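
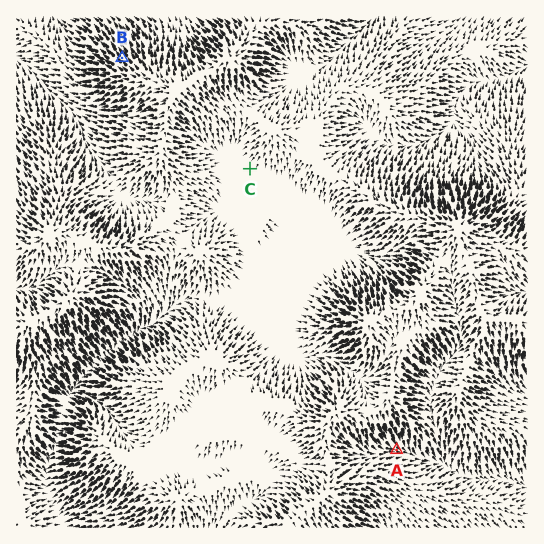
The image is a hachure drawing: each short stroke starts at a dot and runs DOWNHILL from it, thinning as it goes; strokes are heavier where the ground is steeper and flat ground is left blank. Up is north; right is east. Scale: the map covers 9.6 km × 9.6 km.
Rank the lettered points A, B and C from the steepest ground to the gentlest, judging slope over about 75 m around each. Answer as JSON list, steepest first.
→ ["B", "A", "C"]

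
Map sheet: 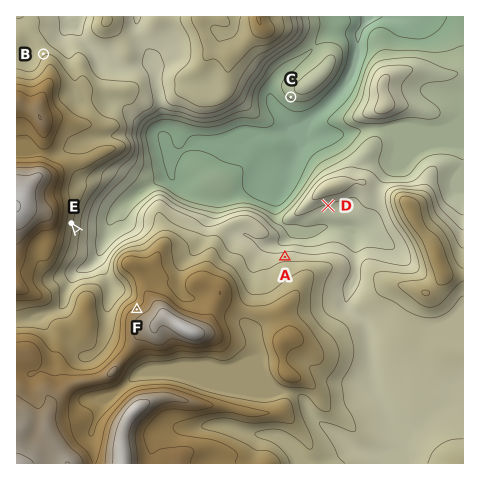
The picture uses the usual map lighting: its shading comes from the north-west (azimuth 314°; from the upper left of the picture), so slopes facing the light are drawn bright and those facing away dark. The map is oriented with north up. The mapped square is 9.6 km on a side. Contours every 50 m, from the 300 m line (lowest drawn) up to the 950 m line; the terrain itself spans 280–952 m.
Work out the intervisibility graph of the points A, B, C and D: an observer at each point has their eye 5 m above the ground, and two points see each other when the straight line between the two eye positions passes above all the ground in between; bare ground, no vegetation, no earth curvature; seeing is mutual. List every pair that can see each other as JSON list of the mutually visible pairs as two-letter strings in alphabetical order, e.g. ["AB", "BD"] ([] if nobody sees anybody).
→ ["AC", "AD"]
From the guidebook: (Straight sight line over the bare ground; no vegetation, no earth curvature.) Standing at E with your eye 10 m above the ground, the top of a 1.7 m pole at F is in view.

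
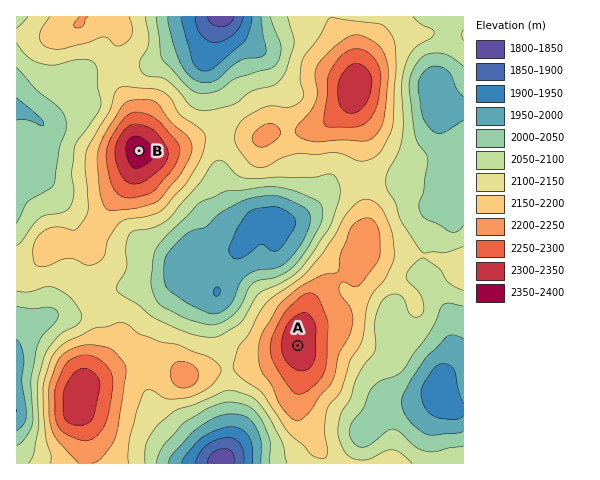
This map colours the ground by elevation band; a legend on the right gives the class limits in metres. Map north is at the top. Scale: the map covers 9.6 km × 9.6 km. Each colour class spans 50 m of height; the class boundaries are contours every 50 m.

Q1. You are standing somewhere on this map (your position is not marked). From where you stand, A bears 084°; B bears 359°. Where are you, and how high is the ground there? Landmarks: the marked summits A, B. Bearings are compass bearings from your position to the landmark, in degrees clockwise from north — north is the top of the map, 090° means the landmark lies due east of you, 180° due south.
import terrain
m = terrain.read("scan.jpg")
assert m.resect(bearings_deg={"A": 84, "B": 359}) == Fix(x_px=143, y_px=362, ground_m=2170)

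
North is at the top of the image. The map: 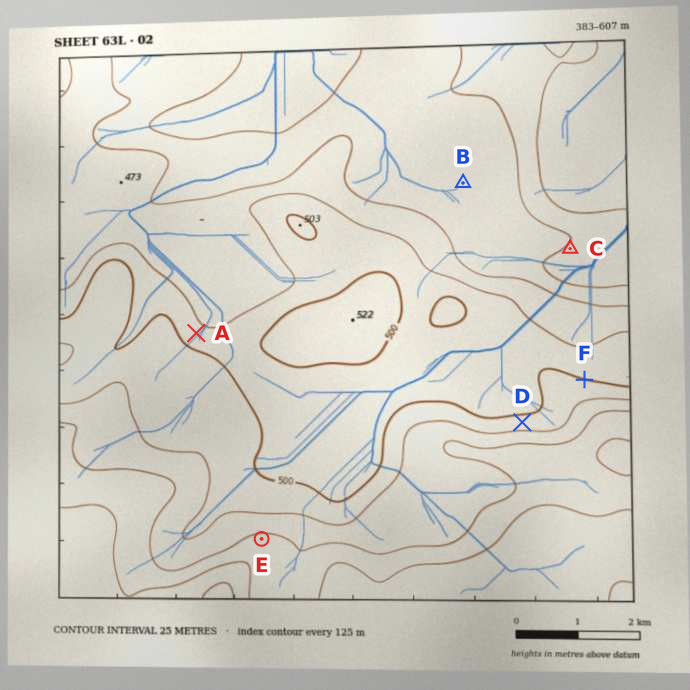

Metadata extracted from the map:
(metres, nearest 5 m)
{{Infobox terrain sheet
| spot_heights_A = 485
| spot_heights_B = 440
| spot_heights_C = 420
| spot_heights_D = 510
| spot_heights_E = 555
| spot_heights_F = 500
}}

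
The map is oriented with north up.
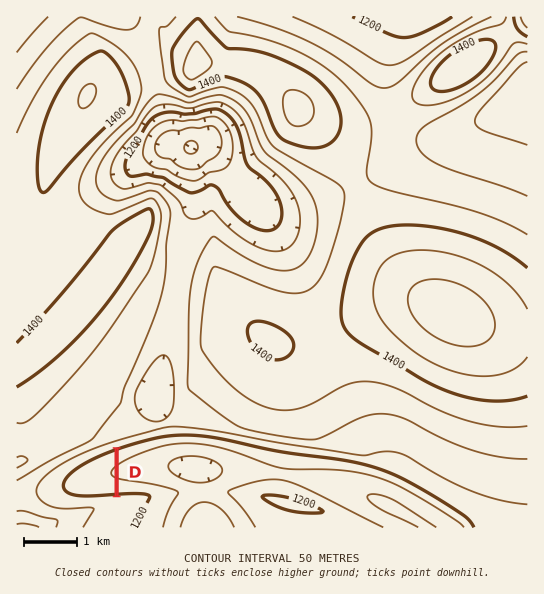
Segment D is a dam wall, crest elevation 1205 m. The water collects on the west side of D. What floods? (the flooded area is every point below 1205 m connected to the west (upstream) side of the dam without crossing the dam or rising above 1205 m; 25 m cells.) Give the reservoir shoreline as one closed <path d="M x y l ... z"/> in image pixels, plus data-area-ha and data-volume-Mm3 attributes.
<path d="M114 449l-24 10-16 9-13 13-1 4 1 6 8 5 5 1 40-1 0-47z" data-area-ha="65" data-volume-Mm3="16.29"/>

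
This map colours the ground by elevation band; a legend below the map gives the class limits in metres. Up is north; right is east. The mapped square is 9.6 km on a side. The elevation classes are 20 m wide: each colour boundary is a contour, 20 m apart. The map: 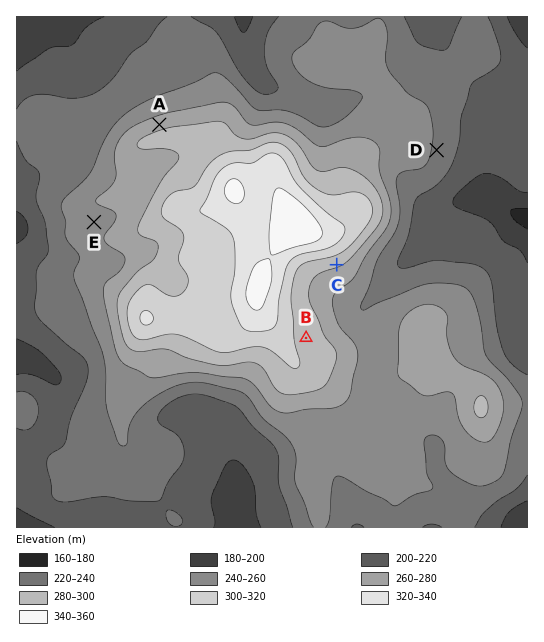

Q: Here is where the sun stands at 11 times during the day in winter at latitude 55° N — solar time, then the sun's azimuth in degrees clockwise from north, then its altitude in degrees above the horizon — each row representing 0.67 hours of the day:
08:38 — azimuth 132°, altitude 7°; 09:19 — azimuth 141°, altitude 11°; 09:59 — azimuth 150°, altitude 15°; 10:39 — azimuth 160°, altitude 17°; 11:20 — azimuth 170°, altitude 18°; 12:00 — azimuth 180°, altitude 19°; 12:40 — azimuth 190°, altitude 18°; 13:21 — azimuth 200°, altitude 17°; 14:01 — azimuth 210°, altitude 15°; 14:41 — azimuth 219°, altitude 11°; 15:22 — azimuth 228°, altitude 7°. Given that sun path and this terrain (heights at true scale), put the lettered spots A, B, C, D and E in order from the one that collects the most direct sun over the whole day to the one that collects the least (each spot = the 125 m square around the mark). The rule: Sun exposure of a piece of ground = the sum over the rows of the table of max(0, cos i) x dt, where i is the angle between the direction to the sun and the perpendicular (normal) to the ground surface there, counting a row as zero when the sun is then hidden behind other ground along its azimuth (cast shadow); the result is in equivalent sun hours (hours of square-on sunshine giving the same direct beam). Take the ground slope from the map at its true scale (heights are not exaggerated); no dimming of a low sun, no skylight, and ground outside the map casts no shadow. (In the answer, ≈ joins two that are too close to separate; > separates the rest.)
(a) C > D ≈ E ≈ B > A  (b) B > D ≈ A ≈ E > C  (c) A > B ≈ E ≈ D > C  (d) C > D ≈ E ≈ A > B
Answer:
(a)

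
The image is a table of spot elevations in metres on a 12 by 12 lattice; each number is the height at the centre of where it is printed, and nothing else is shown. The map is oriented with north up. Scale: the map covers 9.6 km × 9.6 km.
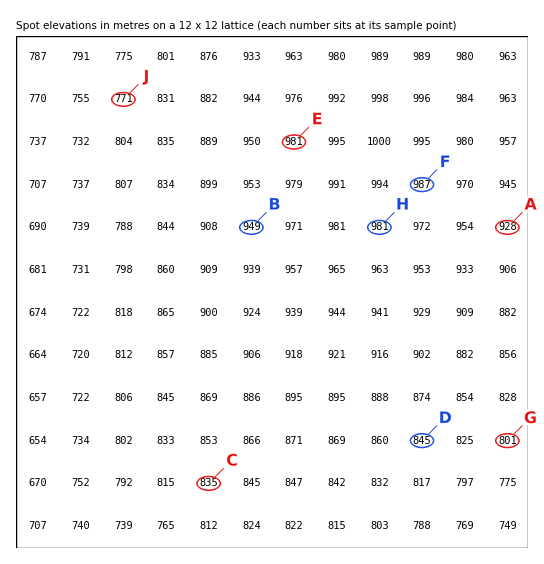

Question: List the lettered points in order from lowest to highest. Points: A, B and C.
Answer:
C A B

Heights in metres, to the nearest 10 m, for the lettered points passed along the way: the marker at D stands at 850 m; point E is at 980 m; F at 990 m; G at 800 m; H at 980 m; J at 770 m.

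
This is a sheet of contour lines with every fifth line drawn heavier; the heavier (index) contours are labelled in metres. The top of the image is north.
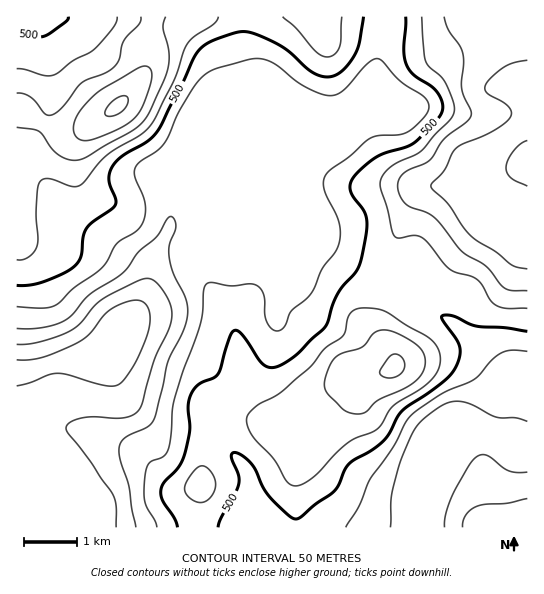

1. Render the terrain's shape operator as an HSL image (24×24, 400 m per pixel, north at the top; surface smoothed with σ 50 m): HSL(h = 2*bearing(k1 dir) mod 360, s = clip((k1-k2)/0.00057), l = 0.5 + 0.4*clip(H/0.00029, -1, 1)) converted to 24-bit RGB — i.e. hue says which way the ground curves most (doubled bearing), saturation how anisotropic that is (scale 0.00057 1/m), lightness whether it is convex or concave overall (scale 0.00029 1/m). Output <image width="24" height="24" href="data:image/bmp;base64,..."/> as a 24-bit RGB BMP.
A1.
<image width="24" height="24" href="data:image/bmp;base64,Qk32BgAAAAAAADYAAAAoAAAAGAAAABgAAAABABgAAAAAAMAGAAATCwAAEwsAAAAAAAAAAAAAsKWGa3aHZHdzU1lxMStwvTpJkIU6tMkx7uM9ibEqKGRrfUhnp20c5OErS1c6dqFKd5hngKh8JiCLHjmWg7/M0ubnuqfeiGHSqpG2tmy+nF2YcFN1JS9PVZ6pubPczrrk4tzM0a+7EjeBahuEzr6Yx7eEbZ+WW7iRe5ZufptbJTJhMFmCS7ZXncdAe4pNdXeie4BKeUtSrlV2clGYV0KbQciEN/GUkT/R9uPVv5/MYAmZUSpvzLF707qZfLVkXXFFlIc/brJGG0VxNXqNa4eTvLZ5WKdYRHI9gVBZcl1OaZdcU1qUVH7Brd3TQJeoIS5L+/+TmBkjQgoyR6RZg9+q0ai+3o2rk0WUubpPcdooC0VKQnZ7QH58wruDm1FLfGdaaFe1j5G+gKG5XJ2/R+vrcYHHvxGgmENw+sAylig9L3DTquXmrmmxm5Riw2Vy0zSb1rWTs92XGzZADkErMmFOpYk4onNGhHJZXnuZgqCYgaGpgbGsS4ZxMxswkTh0tne34MjDq7nhYJTDXpqVjXOwuoWsqVaQv3i85L+v/yQCVjgZCTINDiUUXJgwbrhkaHODZ2udiJyLeqGDg4xebzJbPyx+W2iGZqVuyeOqpz6GyZ1nQLvLYEi2ymjL4Uu3xnhM1T1d/aTP48LpUYjYAJO1MeSkU6edcmOJRlwFR34Shm46f2FLW31cFEpldVeqobaNzbtOdkRo0u2qLoeQOFR8fVSasmjd3djzlHP+8tHx59rxyb34LjX+WIawSWVnUXFNu79MVoYUD1AALYBBf4B/HlprMoiGsHiM1Xx6cZ5myu6FPl6ALENXTHp+TMx9wGwapiZN1/La0tbu1n3spA/Vx0Obh0BtcExAspC30KTClM2bAHBFO3dhXGeAHEpNSGA50JpcwsSPzOCXWzdmPExdOHlEXTAqzr1TaOaVnvRbXy4ZfQQJdBs9tjZdpURkcJmZe5ZyoL2Z0qmjlTpZBywJECwJKkA7RV44ctlBlt2Qy36Bh0eqPn+1Vk+dQF2SutmVuaA8u3oPUR4ccEQ+doZaejqb5GSElJVWi6+Go6tlsHhWxGvCiH3MFYe8EkiDcrOtdfOGVLxjnGeKvoiaPT1sXUxqWJiFoa1n0EJTwZNqclWRglaPpVZGIx8vypxp0ZjCqq/DmpTIrrPViobQnInDQD2rC0OLe9DFwdSffIJHRHQ6nVtGhEtoRIiDZ5OEcVBfs2Vl17KLXU55fz+IyEmCakqdS8hfqbaLrbaShJ+goYZ1i1JhqDdYvJlKAZOVPqB3qodevXeIXpKMTX56nIGfWY6XT0dieV5Ub49l6Ipuc0VWWjlhl1xzt5OWhdKta728tLR5iXlxrUNbl1tcXWmx3+zgEkizPWSBZqZ2gqScq4G0YliiWo5njUVzZDpWh5lQR2lL0FdBwzw5PVhqaq6prdzHpcDDZV2Vta5/d01sq1ZKfs2PXrrRtdCsWhugS1uQg5RhgHlWg3tWg3FsdGt/czZ5cmCsnJC9TU2mglDB58HWYYvgc9PLeLN9k3hqj2R8sWxLdClJ08g9l/QEGVsReWkbRR8eSn5hf4B/f4B/gH9/gXNrfkd2S569ZbnYe4ralIjjb6n819n0s1n9zYetkoKgpm+jmXmGglRul1G534+X/6FSR00MHTIHHJ0pHKKGZ3eCgHp9hz9LnKpUXLWsRZ9wMolBP2hacK5kL9aXfTKZ8gqv3svCk320jm2wt5m0V6SSKIzb2oHx/8zn97Tgb9KYAPNxEHp4OV91iEeMi4mxm8OoVVqLf4B/cYBnJ2E1S9AiQHQkDSImWJa95qahxFR2gliqwJGOstLYGGqpK1m39Mv0/8z29NfocsK7Ej1FF0ZMRH1rc7B6rmtrh0dNclI6km4qLrRKZ5RJfHFJCygQIiwHdEoAr4cAMjkJn5kAwamxTSmyMniTQc6f6rPs/8zc95/CNmqZCipPUotjSYE9eWFLnktskilLzOA/HsAVLWpZcBk0XwoSFlA0UeWf2+HunpftydjvsJprTy5nYK1kRoQ0PUAX/5hD/8zT3XjcCB9bW3SIg3CEXFBsZSpKsmiB6uvNg813DCxHQBimtaLlncTjHt+WW7tNZadwdrRyjnM4QlxgYp5caUaelE7EvNiM4rV4/z9vUx5MJ1MscmlGZC5IS5aZgtLA3ejV3MLXBCapD0Gjgm+rwZaDaqJvUqNQXZdNhpBPiIZmXX5gUIM5MUolT1og+LAYy3803kuc47D2aZz6FiH2fX/ljcrfbau1zdeLuqR2NS+MEShYb0x6zLiMoamLeZF1bYple4Zd"/>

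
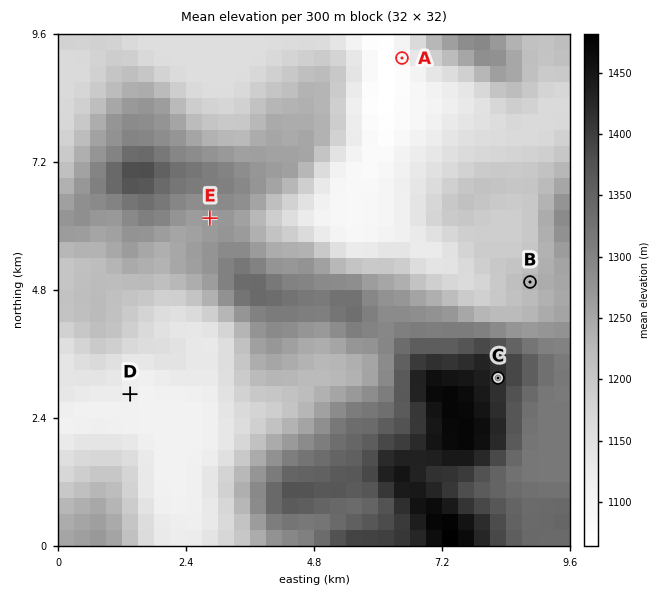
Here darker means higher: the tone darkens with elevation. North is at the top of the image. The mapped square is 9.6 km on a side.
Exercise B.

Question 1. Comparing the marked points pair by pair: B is below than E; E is above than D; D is above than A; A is below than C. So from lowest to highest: A D B E C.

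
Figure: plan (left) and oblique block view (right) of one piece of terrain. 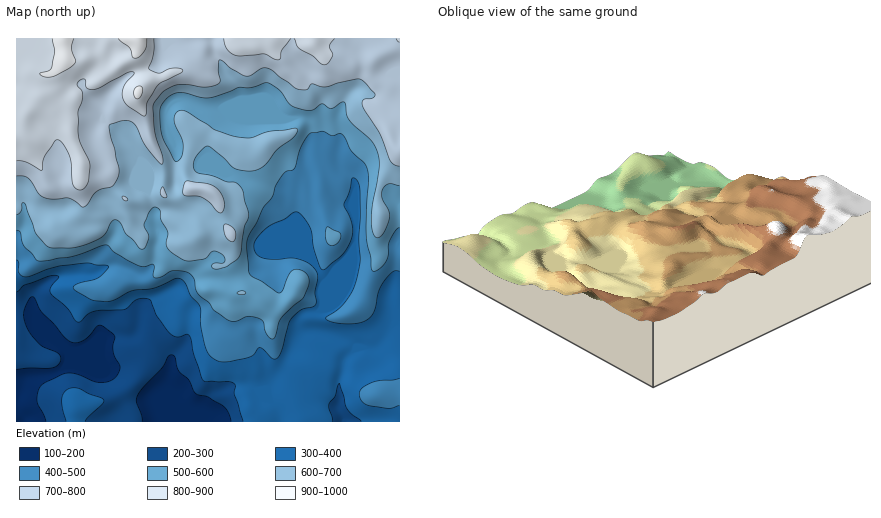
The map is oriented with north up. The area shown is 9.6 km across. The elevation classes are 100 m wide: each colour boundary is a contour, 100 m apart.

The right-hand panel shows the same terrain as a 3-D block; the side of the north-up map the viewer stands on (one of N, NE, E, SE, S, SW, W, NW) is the NE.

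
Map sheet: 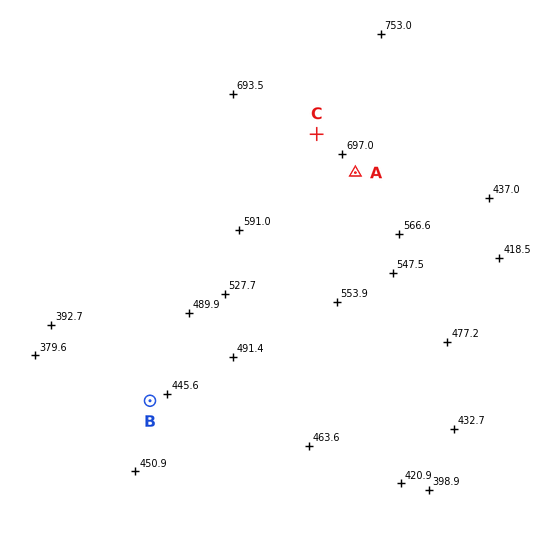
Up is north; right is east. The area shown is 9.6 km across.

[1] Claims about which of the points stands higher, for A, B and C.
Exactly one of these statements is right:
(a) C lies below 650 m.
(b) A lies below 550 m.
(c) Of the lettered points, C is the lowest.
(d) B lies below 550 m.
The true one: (d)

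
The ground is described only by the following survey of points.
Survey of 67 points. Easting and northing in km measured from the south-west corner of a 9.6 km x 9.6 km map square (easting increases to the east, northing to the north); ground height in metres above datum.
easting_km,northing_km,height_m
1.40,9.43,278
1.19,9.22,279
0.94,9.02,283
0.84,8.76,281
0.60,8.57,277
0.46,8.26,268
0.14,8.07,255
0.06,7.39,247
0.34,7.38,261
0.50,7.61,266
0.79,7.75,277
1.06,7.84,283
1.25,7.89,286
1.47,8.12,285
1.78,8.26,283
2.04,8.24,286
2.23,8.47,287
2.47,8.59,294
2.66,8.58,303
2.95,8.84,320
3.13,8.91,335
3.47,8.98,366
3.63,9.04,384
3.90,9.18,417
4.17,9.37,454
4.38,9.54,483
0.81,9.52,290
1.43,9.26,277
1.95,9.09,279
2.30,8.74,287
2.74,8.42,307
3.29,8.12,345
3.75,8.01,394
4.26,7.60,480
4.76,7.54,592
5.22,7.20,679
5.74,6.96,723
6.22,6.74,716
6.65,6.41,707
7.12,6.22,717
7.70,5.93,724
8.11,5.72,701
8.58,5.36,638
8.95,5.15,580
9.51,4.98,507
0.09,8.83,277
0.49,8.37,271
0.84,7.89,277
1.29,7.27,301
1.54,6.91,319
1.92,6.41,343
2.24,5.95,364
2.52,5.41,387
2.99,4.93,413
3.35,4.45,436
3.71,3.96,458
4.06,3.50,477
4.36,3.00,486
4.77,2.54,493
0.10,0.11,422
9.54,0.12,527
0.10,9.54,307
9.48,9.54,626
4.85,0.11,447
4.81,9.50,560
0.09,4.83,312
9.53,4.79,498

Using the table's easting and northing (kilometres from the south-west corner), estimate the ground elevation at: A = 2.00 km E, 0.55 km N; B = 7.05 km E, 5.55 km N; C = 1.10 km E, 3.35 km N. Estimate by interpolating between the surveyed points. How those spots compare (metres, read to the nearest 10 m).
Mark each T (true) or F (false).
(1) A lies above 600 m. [F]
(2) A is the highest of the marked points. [F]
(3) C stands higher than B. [F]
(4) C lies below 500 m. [T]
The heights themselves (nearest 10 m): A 440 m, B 740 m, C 320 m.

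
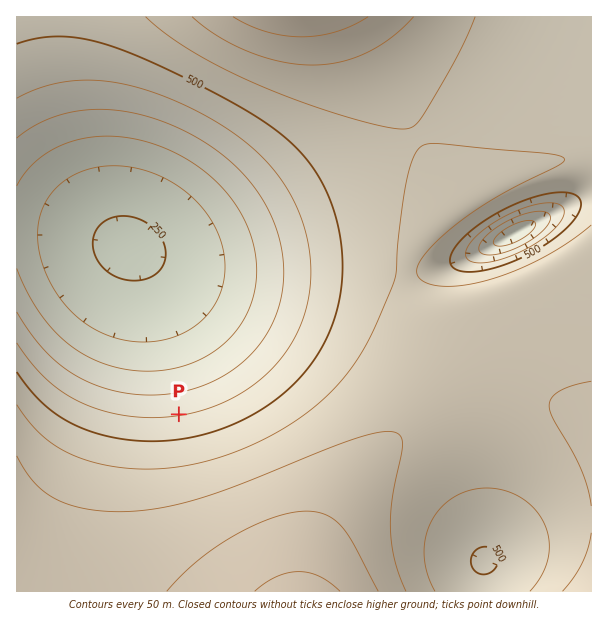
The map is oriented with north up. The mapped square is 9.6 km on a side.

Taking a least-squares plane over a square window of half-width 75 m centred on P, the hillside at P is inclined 7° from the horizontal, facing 351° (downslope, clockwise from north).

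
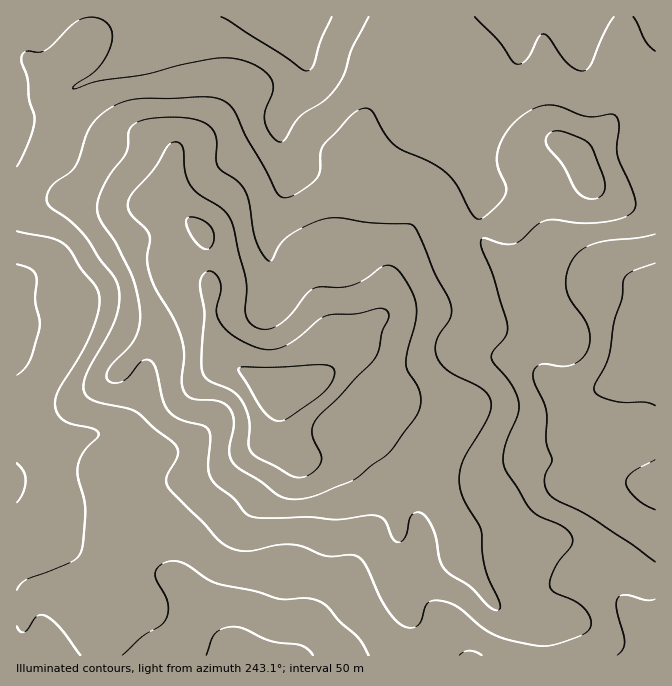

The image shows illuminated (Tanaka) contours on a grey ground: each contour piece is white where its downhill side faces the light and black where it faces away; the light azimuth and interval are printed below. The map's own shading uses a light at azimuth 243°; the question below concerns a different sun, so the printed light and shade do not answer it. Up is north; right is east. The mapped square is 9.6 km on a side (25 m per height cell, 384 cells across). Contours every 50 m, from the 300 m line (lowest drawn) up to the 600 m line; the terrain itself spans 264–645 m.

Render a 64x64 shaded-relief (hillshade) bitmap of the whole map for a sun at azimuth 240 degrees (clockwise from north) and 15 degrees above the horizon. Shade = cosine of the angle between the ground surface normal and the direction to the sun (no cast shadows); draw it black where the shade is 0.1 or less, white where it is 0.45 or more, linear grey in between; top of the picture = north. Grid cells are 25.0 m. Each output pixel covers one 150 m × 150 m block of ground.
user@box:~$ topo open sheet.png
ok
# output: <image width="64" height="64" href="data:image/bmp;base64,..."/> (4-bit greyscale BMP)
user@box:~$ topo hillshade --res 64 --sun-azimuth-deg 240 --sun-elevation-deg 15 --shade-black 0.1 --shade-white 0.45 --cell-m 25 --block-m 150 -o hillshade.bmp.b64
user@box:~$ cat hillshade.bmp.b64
<image width="64" height="64" href="data:image/bmp;base64,Qk12CAAAAAAAAHYAAAAoAAAAQAAAAEAAAAABAAQAAAAAAAAIAAATCwAAEwsAABAAAAAAAAAAAAAAABEREQAiIiIAMzMzAERERABVVVUAZmZmAHd3dwCIiIgAmZmZAKqqqgC7u7sAzMzMAN3d3QDu7u4A////AHd4q6l3Zmd2ZVVniJiIiZqruqmYd2Z4q7u6mIh3dlRFdnirqHdmZ3ZVVmeJmYiJmqu6qph2Zoq8y6qYh3dlQ0V2eaqXdmZ3dlVWeJmZiImqu6qqmHZnnN3KmIh3ZUMzVnd5qYdmZndlRWeImqmYiauqqqqXZWi97KdmZmVDIjVnd4mYdmZmdmVWeImaqYiJqqqaqoZWes3adUVVVDIjRoh3iYdmZmdmVFeImZmZmImqmZqphmebzbdDNFVUMjRomXeIdmZndmZVaJmZmZmYiZmZmql2eavLhTNFVVREVomId3dmZnd2ZVZ4mZmZmZiJmImqqYeKu6lkNFVlVVVniHZ2ZmZnd3ZmZ4mZmZmZiImYiauph4q6l0NFZmZVZnd3VWZmd3eHd3d4iZqqmYiIiZiJq7mHiql1RFZmZmZmdmVEZmd4iId3d3iZqrqpiIiZmYmruXeJmGVFVnd2ZmZVRER3d4iYiIiHiJmru6iIiZqpmZqpdnmYZVVmZ2ZURDMzRHeIiZiIiIiImqu6mIiZqqmYmZh2eZdlVmZVVDIiIzREeIiZmIiIiIiaq7qZmaqqqYiJiHZ4h1VWZUMiISIzRESIiZmYiIiIiJqrqpmqqqqZiIiHd4iGVVZTIREiIzRERImZmZiIiIiImrqqqru7qYiId3d3iHZVVUIQEjNEREREmZmZiIiIiImauqq7zMuYd4d3d3d4dVVVQhEkRVVVVVWZmZmIiIiIiJq7u8zMy5d3d3d3d3dlRFQyEkVmZmZmZpmZmYiHiIiImrvM3dzLhmZmZnZnd2VVRDIkVmZmZmZ3mZmYiHd4iIiavM3dzLl1RFVmZmZ3ZVVUMzVmZmZmZ3eZmZiHd3iIiaq8zdy6l1MzRWd2VndmVVQzRVVVZmZmd4iJmId3iZqqu7vM3LqFMiNWd3ZWd2ZVVDNFVVVWZmZmiJmYiImau7y7u7zdunUyNGd3dlZndmVURERERVVmZmaImZmZqru8zMuqve7ahkRFZ3d3ZWZmZVRDRDNEVWZmZoiZqqq7u7zNyqrO/+uXZVVmd3dlVWZlRDMiIzRWZmZmiJmrvMuqq8zLq9//65dmVVVnd2REVlRDIhEiNVZmZmZ4iavMypiazMu83//JdmVERGZ3ZDRFQzIQASNWZmZmZniJm8y5d3m8zM3d25ZUREM0VnZTMzMzIhASRndmZmZmd4iavLl2eKvN3LqGVDNERERVZUMjMzMyIjRomGVVZmZ4iIq7qXd4m83bl0MjNEVVVVVEQyMzREREVomYZEVmZneIiau5h3ib3cp0ISNWZmZlVEQzI0VVVVZmiZdDM1Zmd4iJq7qYiKzduFIRJGd3dmVURDMzVmZmZVaJhTIjVmZ3iImru6mZvNynQhE1d4h2ZVVUQzRWZlVVVohkISNWZneIiaq7uqq925dCEjZ4iHZVZmUyJFVVREVWd1MhJFZmeIiJmrzLvM3Kl0ISRomYZVVmVCIjRERERWdlMiI0VmZ4iImazd3d3LmHUyI2iZdlVWZTIiM0RERWZmQyM0VWZniIiavN7u3bqYdTETaJl2VVZlQyIjNERVZ2VDM0VWZmeIiavN7v7cqYdlIANomXZWZ2ZTIiM0RVZnZUM0VWZmaIiavN3u7sqYh2QgA2iYdmZ3dlQyIzRFZndlRERWZ3d4mavN3e7cuYiHZBADaJh2Znd2VDIjRFVnd2VUVWd4iImavN3d3MupmZhjABR4iHZmZ2ZDMzNFVnd3ZlVWeImYiqq83d3MuqmqmFIAFGd3ZmZmZUQzREVnd3dmZneJmZmKqrzN3cu6qrqXQQAUZ3dmZVVVVVVEVWd3d2Z4iZmZmIqqq8zMy7qrqXQgABNWZ2ZlVVVWZlRFZ3d3d4mqqZiHeZmqq7u7qqqWQgARI0VnZlVVVmd3VERWd3d3iqqpdmVYmZmZqqqZmWQQESIiNWd2ZVZmeIZTM1Z3d3iaupdUNEiZiIiaqZmXUgEjMyIkZ3ZmZmd4dkMjVoiIiJu6hTIjOIiHeJmYiIdCEjREIiNnh3d3d3dlMiRXiYiJq7lkERNIiHeJmZiIh1MjRUMhE2iZiHd2ZlQyNGiZmJq7qFIAI0iIeImZiImYZDNFQyEUeamId2ZVQzNGeJmZmrqWQQEkWIiImZmZmZl0M0QyECWKmYd3ZVRERFaJmZmqqXUxEjVoiIiZmZmZmGQzMyERJpqYd3ZURERWZ4iZmZmHVDIjRWiIiJmZmIh2UyIyIRE2mYd4dlREVWZ3iIiImGQyMzNFWId4iJiHdlQzIiIhEkaId3h2VVVWZ3d3iIh3UyI0RERYh3d4iHZUQzMzMyIzRnd3iHZlVWZnd3d3d3ZCI0ZlREiHd3d3ZlQzRERERERFZmeIh2ZmZmd3d2Z3ZUM0Z3ZESId3d3ZlVERVVVVVVERFaJmId2ZmZ3d2ZmdmVEV4hlRYh3d3dmVVVVVVVVVDMjRomZiHdmZ3d3ZmZ3ZVVnmXVViHd3d2ZVVmZmZVVDIiJHmqmYd2ZneHdlVmdlVWiZdUR3d3d3ZlZmZmVVVDMhI1iaqZh3Zmd3dlVFZ3ZVaJl1Q3Z3d3ZlVmZmZVVUMiI0aJqpmHdmZndlVEV3dlVomWQzZmd3dmVWZmZlVVQyI0Z5mZmYdmZmZmVDNXh1VWiYZDNmZ3d2VVVmZlVVVDM0V4iZmZh2ZlZmVDM1eHVFaJhkM2Znd3ZVVVZmVVVUQ0VniImZmHZlVmZUMjaIdUVomGQz"/>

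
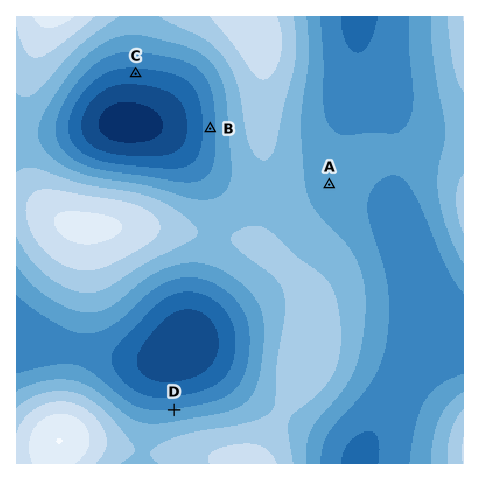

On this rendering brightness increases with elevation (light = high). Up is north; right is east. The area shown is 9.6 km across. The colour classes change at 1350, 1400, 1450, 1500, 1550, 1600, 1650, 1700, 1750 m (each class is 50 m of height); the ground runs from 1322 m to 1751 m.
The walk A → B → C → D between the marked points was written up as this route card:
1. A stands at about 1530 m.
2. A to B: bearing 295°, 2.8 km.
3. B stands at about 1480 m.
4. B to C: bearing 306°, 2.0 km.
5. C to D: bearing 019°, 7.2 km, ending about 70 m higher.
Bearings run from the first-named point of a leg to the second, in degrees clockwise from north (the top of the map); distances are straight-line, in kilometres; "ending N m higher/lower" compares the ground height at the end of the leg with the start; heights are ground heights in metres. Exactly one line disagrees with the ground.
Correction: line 5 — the bearing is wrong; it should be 173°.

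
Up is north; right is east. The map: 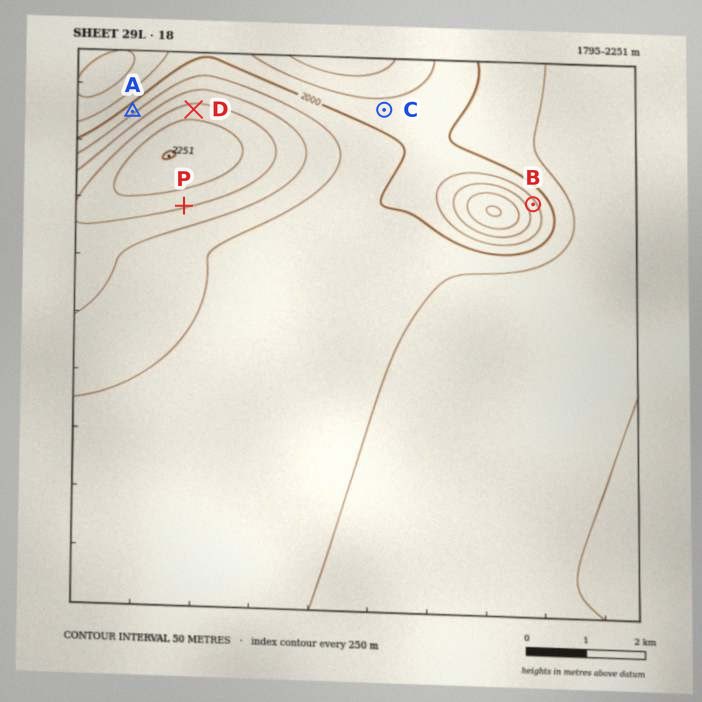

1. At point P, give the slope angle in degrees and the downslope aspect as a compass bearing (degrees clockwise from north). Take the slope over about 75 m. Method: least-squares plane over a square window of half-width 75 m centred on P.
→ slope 9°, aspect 165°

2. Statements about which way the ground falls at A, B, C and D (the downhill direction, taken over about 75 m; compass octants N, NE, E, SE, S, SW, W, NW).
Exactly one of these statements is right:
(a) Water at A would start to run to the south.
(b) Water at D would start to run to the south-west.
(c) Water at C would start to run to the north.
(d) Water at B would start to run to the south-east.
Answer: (c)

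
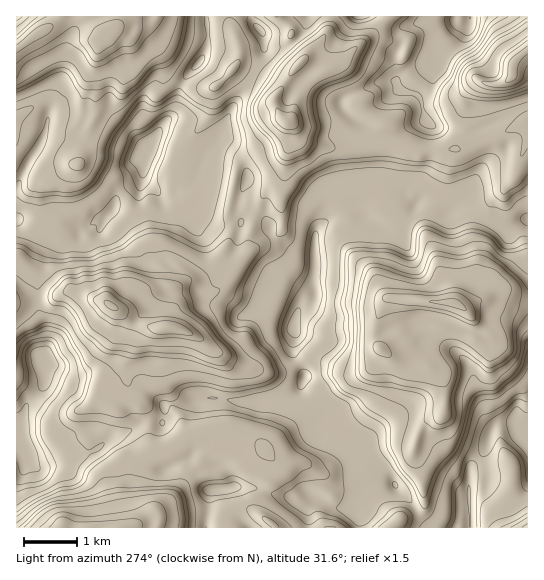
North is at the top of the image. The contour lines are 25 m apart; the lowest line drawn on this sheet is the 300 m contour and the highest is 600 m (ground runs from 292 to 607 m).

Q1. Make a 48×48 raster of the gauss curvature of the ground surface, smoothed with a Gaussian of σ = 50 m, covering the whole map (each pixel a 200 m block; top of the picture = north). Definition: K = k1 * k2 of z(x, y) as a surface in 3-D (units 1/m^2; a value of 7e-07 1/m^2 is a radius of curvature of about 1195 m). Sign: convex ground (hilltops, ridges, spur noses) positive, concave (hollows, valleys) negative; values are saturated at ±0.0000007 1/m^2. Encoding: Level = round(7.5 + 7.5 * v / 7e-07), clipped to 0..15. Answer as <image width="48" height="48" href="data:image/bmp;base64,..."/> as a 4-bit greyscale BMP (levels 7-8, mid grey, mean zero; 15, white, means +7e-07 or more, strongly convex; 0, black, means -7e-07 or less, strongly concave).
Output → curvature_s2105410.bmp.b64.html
<image width="48" height="48" href="data:image/bmp;base64,Qk32BAAAAAAAAHYAAAAoAAAAMAAAADAAAAABAAQAAAAAAIAEAAATCwAAEwsAABAAAAAAAAAAAAAAABEREQAiIiIAMzMzAERERABVVVUAZmZmAHd3dwCIiIgAmZmZAKqqqgC7u7sAzMzMAN3d3QDu7u4A////AId41Hd3iXl6Z3h0Xbd3mZrqe/SHhYdWh3eqpoh4dnt4Zmh2aHiIRmiIa9BXpnmHiGZ4d3aId5iLY0l3h2t4d3d3ZVV3iIeHdmeGdlhnh4jSP/nFVFmJd3eHa4moaZaHdMizb1d2h3hUUnineIh3eHd3bYWIZ5aXdpjmZ1qHd3mXd4doiIh3aHeIc7d3iad3mXh2d2d5h3d3h3h3eHeJZ3d3eJd2dWZp5niHd3iIZ4d4d4d3iIaJd3eHSnt3qGZ6hXW4h4eYZ3ZoeHeHeKiYh4eIiHeGeHiimIeoZnh3d0yZeIiIeJR4h3d5pHc3V3ekh3WXTod4eFVmeIiXlnd3eHdnZnhv94d1l2doWld4aZ5WmHWIiHd3d4t5h4mGh2yI2YR4a3iHiEhZuYVnh3dmdUhHeIp1GxlkVpWZeJd3h3iGiHmnmCaHZ8ZId5dol2TZZ4Z3hIN3eId3d3VXj1W/SbL7d4eHqYYHk1qKp5Z4V6d4iKtGjGUGVZaGd3eIlLn5VY+6mGVoenh3Z39HV2loeIOJt3d2a2iK+Hy3mGeod2eZdVhLiljFaPh3h4eHVXiIoDiKdal3do6buIdLN0/Ih2d2h4d4d0R3V3gUWYZ4QmmneDP3Z1p2h6h3d4iImPOHZ3dU1WjPhpd0fHSXh3iXhnWmZ2iYd/WHd3cvdS35Z3eGd3eGd4d3tmeX+Hh1rWR3h3dI2FdWiIaYiHh4h3d4l5eFZ3eLVXh4t3d2Z5akuWaHdniIiHeGWJaNhngHd3iHlndXWWdoWZd3d3eHmXimh3kbh3icdniZd8aIpriGV3d3dGh5hneIhz+GmedMeYtzJ3eIh4aaaYiIiomHhmd5iDJpVctEZ3We9Wd3eHh4d6qGmYZ3eGh5mId4d3X4p8pWhbZ3eHd4dkd3iIZ4aneGd3eHd3AXqDR3apZ4d4eJd3d3eIh3aHaHd3eId3d3iHd3aWZpZXiIdZd3iIh3d5e4d3d3d3h3h3dVaFyHmWV2WFd3eIh3d4eIh4d3h3d3d4hveEuId7Z4aneHd4iJl4dbmIiHd4iHV4iHuDiHa5lVeJmIeHh5llNmmYiIh3eniIt3iIiHe5mF6Hd3eHd1dkyEdXh4h4pXiYdnh4eHd2ZpiIiIeHd1ipu7N3d3d4hniHd3h4iHd3dZa4l3d4i3bBQ4iHd3d3dUR3d3d3hnd3dnZ4t3d3h3SI+pV3eHdzvfBniHd4eJd3h4eFnjhTh2xt/Hd3eHeKiImHiIeHh3d3aEX1Y4eLn02Rolp5h1eKNXhndmd2d3h0XHZm+GqGZAbaxi+JZ6mmdnk0d2Zmd4l8houDhwhfd2ZzWFOnU5eHh1YKxn9md79oZ3iapVhoSmd3WHiKhYmWeIyfr22Yl1FVVoh0dW71e2ZXn3d4x4dGeIZNBn1Xd4ip+IdXm2eWhnanind3iHi6d4YHWCpmeIdJmHiYeHdGeIZHUGdjjwdKp3dKiLeImZZniIeGeId3eG/02Lv4oxd3Znafpmd3eWdneJeHh4eYd091N2NHOEVZmFqeYoiA=="/>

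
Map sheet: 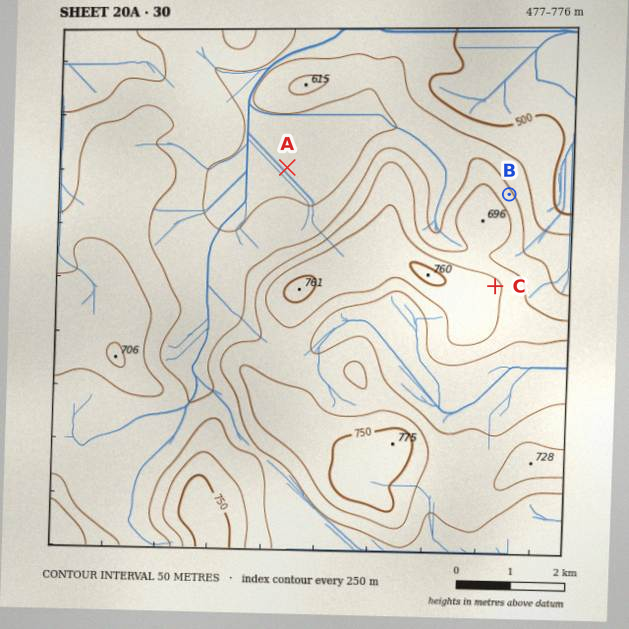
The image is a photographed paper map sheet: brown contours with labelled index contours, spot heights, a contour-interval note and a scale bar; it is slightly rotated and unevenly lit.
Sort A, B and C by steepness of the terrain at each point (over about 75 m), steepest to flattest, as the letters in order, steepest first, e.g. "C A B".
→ B C A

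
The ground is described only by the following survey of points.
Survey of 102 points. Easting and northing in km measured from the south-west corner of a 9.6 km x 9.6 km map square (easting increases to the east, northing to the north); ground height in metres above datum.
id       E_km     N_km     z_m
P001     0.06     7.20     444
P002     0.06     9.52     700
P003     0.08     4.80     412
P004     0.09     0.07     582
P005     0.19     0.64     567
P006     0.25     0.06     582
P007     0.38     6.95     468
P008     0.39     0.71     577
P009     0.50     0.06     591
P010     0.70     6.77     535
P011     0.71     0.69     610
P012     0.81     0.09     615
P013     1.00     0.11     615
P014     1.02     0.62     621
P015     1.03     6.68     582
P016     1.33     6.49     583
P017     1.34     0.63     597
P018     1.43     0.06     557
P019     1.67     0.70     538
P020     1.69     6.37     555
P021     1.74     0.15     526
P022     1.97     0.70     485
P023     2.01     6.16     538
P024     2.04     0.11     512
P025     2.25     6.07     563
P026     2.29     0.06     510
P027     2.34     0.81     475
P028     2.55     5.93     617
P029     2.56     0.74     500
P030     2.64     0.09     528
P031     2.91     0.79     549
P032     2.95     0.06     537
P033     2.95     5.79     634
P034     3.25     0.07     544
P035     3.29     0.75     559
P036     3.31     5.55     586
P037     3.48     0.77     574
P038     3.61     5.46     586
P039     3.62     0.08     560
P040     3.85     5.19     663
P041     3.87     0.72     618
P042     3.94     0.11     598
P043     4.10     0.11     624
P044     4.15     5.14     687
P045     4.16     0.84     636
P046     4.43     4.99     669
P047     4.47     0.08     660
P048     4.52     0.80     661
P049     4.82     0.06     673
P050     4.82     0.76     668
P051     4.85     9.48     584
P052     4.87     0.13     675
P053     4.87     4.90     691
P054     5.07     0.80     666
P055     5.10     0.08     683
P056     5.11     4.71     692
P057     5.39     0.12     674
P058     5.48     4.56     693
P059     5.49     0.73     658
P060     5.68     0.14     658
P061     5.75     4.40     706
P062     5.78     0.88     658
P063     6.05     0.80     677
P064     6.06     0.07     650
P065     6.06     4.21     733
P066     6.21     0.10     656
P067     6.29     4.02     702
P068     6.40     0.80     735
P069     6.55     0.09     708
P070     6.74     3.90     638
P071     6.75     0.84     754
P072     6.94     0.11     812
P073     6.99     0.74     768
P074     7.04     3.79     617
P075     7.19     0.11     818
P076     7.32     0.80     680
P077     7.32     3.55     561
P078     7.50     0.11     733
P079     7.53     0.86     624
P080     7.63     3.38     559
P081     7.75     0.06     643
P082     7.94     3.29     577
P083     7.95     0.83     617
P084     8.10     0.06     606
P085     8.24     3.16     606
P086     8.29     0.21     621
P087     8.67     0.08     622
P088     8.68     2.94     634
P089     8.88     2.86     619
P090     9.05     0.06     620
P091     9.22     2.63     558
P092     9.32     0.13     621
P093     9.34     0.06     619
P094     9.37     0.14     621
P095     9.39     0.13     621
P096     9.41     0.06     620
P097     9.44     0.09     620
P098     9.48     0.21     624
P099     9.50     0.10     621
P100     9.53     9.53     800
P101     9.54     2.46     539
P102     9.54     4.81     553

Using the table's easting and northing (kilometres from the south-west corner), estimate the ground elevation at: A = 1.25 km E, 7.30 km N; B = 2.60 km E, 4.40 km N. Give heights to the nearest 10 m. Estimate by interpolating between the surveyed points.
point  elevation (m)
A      590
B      520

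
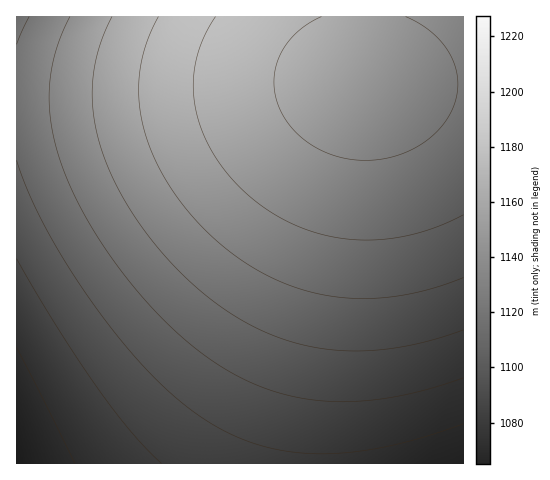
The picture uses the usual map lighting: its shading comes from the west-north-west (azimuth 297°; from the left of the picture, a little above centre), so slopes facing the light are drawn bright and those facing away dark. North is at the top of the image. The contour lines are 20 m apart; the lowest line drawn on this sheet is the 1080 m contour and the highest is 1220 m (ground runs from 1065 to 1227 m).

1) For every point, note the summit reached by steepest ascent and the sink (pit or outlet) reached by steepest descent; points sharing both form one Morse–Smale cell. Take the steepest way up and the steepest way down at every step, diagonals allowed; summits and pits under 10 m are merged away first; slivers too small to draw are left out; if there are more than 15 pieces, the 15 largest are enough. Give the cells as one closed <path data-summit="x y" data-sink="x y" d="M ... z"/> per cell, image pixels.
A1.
<path data-summit="363 82" data-sink="17 463" d="M362 82l-32 0-197 16-117 3 1 363 300-1 1-44 5-48z"/><path data-summit="363 82" data-sink="463 463" d="M386 82l-23 0-2 3-14 116-24 170-5 48-1 44 146 1 1-380z"/><path data-summit="363 82" data-sink="17 17" d="M362 16l-345 0-1 83 117-1 197-16 32 0z"/>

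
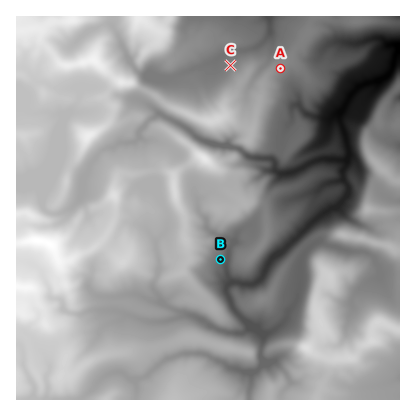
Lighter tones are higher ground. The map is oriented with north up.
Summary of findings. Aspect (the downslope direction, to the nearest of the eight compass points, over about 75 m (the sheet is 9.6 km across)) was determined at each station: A SE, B SE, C NW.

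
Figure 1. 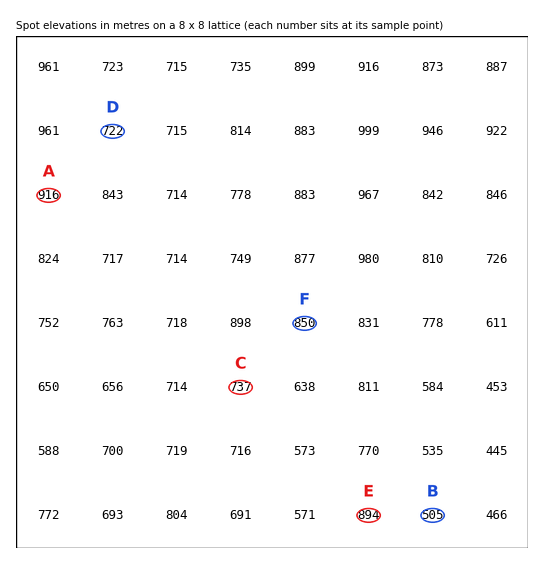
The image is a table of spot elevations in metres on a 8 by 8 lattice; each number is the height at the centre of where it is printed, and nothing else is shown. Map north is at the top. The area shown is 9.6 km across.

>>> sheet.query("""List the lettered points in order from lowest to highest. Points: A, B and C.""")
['B', 'C', 'A']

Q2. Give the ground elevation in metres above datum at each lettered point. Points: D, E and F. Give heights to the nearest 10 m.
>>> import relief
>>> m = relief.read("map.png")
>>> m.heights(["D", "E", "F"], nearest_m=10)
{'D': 720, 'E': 890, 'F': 850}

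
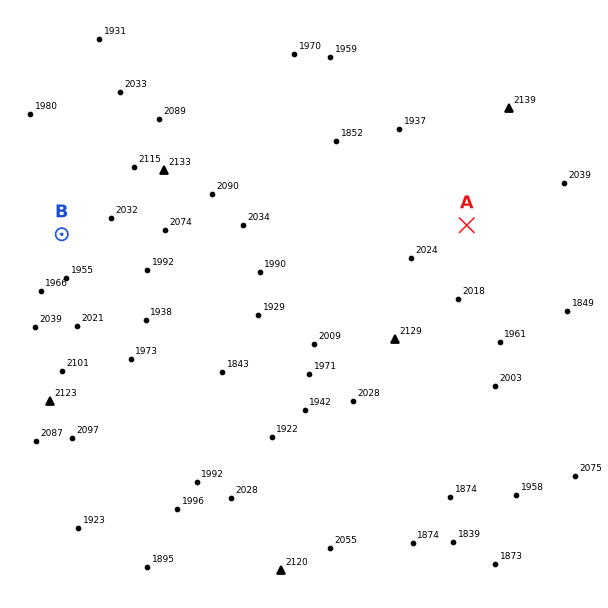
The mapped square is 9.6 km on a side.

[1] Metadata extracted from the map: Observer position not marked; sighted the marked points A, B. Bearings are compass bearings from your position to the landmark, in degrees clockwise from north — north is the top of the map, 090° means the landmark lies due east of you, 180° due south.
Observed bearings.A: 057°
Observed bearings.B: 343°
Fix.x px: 127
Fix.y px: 446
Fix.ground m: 2030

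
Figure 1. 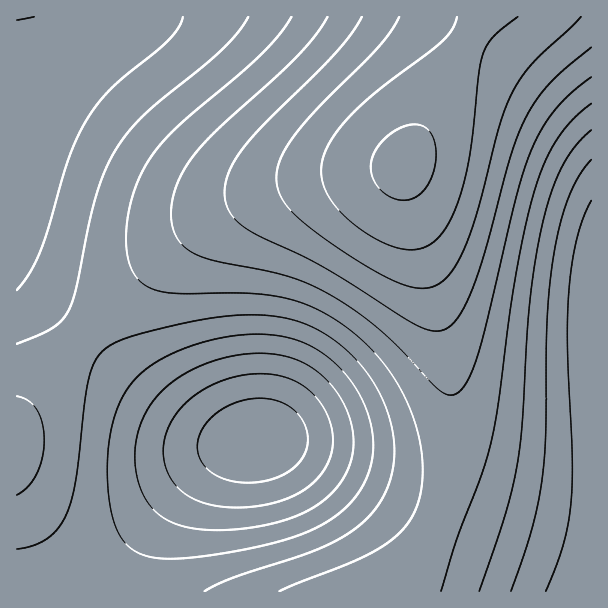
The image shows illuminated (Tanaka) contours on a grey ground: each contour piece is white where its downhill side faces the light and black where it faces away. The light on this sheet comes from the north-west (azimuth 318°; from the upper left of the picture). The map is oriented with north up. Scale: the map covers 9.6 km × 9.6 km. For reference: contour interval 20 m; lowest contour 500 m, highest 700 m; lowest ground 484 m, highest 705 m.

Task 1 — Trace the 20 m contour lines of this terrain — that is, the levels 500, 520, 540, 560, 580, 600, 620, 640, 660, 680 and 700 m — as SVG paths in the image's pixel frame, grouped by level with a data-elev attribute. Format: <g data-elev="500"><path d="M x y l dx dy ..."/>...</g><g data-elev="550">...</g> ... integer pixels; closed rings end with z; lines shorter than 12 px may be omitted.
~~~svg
<g data-elev="500"><path d="M236 482l-12-3-10-5-8-7-6-8-2-9 0-9 3-9 5-9 7-7 11-8 12-5 12-4 12-1 12 1 10 4 10 5 10 11 5 15 0 13-6 14-12 10-16 8-18 3z"/></g><g data-elev="520"><path d="M228 507l-18-2-16-6-13-8-9-11-7-14-2-16 3-15 6-15 10-13 14-12 16-10 18-7 19-4 18 0 17 3 15 6 10 7 9 9 7 11 5 12 3 12 0 12-2 10-5 11-6 9-9 9-11 7-12 6-28 8z"/></g><g data-elev="540"><path d="M546 591l16-43 8-39 2-45-4-113 1-55 2-29 5-26 7-22 8-18"/><path d="M206 530l-23-4-18-7-13-11-10-16-6-21-1-24 5-22 10-20 14-16 18-14 21-10 24-8 24-3 22 0 21 5 18 9 13 10 11 13 9 16 6 15 2 15 0 15-4 15-7 13-9 12-12 10-13 9-17 7-19 6-23 4-22 2z"/></g><g data-elev="560"><path d="M511 591l21-63 10-51 4-43 1-120 4-36 4-32 7-28 8-24 10-20 11-14"/><path d="M159 558l-19-4-8-5-7-6-10-18-6-24-2-36 4-34 9-29 14-21 18-16 25-14 32-10 31-6 29 0 24 4 21 9 19 14 15 15 12 18 8 19 5 20 0 18-3 18-7 16-11 15-13 12-15 10-18 9-21 8-33 8-39 7-31 3z"/><path d="M17 20l17-3"/><path d="M183 17l-4 10-10 12-56 48-14 15-12 17-10 19-9 21-20 69-8 24-11 21-12 17"/></g><g data-elev="580"><path d="M479 591l26-76 12-51 5-41 8-123 6-43 8-38 8-30 11-24 13-19 15-16"/><path d="M17 549l16-3 14-7 11-11 8-13 6-17 4-19 12-99 7-18 10-13 14-8 21-7 43-11 35-6 24-2 22 0 20 3 18 5 22 10 21 16 18 19 15 22 10 24 6 26 0 22-5 23-8 16-10 14-14 12-16 11-33 15-79 26-24 12"/><path d="M248 17l-10 15-15 16-73 62-16 15-12 16-14 23-11 28-8 32-13 64-8 23-6 9-9 8-36 16"/></g><g data-elev="600"><path d="M441 591l15-49 26-68 9-33 7-37 18-128 10-51 9-37 10-27 13-23 15-19 18-15"/><path d="M17 495l11-9 8-12 6-16 2-18-2-17-5-13-9-9-11-5"/><path d="M291 17l-12 18-18 19-80 69-26 29-12 18-9 21-6 22-2 23 1 19 5 15 8 11 12 8 10 3 14 1 64 0 33 3 30 7 27 13 26 19 21 21 18 24 13 25 11 33 4 32-4 28-4 12-6 12-16 17-22 14-23 11-69 27"/></g><g data-elev="620"><path d="M328 17l-12 18-18 21-82 75-25 28-11 18-7 18-2 18 2 17 9 15 16 10 19 6 49 10 24 6 22 9 24 12 23 15 21 17 21 20 34 37 8 6 6 2 7-1 6-5 8-12 6-16 10-37 31-130 8-27 8-21 11-21 13-17 15-16 19-15"/></g><g data-elev="640"><path d="M362 17l-10 16-16 20-72 72-23 25-8 14-6 13-2 12 0 12 7 15 16 14 69 33 91 58 14 7 10 3 11-1 9-5 9-12 8-16 16-45 27-100 8-21 8-18 11-17 13-15 39-34"/></g><g data-elev="660"><path d="M399 17l-8 15-12 15-60 60-24 28-10 14-5 12-3 10 0 11 3 13 8 12 12 12 21 17 33 22 30 18 21 9 17 3 12-2 10-6 9-11 9-16 15-41 24-92 7-18 8-16 18-25 47-44"/></g><g data-elev="680"><path d="M457 17l-5 13-11 12-63 48-28 26-18 22-9 21-2 12 2 12 5 12 8 12 14 14 16 12 17 9 15 6 16 2 14-4 12-10 10-16 10-25 8-31 5-30 6-60 4-20 4-9 7-9 24-19"/></g><g data-elev="700"><path d="M398 200l12 0 10-6 8-9 6-14 2-15-2-15-5-10-9-6-13 0-14 7-13 12-8 14-1 13 4 12 11 11z"/></g>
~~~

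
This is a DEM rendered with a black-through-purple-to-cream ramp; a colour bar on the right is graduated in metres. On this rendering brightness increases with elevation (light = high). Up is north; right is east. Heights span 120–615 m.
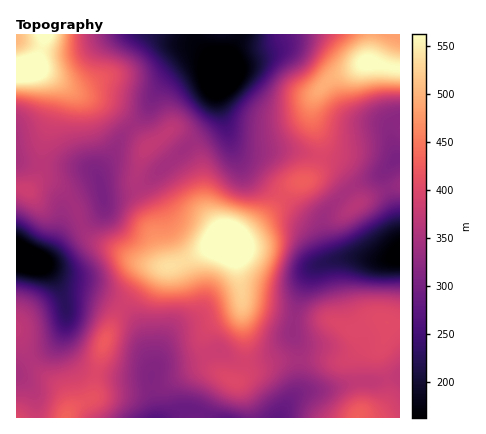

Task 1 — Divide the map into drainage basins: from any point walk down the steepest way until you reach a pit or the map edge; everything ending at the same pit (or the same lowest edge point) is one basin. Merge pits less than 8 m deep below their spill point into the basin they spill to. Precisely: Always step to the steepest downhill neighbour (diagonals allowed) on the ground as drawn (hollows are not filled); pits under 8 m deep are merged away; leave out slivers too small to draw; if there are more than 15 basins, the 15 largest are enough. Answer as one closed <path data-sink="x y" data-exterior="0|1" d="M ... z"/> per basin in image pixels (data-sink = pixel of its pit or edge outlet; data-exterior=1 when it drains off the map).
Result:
<path data-sink="224 76" data-exterior="0" d="M370 34l-324 0-7 22-5 10-5 2 11 2 32 21 34 14 12 8 30 33-7 12-5 24 16 34 9 40 4 8 5 2 12-4 32-17 24-6 28-23 26-30 14-6 7-6 7-18 0-14-8-24 1-18 3-6 14-15 39-19z"/><path data-sink="400 256" data-exterior="1" d="M328 174l-8 1-28 11-24 28-16 15-22 13 6 14 6 48-8 10-26 16-4 10 1 8 12 22 11 8 10 3 14-11 24-9 70-1 15-14 3-18 10-7 8-1 6 4-5 20-3 3-14 3-6 6 1 54-4 8 43 0 0-232-4 0-18 6-20 12-14-20z"/><path data-sink="16 256" data-exterior="1" d="M48 182l-8 0-12 8-12-2 0 146 16 30 29 24 7 14 0 11 10-8 12-5 4-6 2-20 6-26 18-38 32-40 13-4-29-5-42-22-11-11-6-18-6-10-13-13z"/><path data-sink="156 418" data-exterior="1" d="M230 242l-16 3-36 19-22 4-10 8-26 34-11 20-12 38-4 28-21 13-6 9 134 0 16-32 11-8-14-12-8-18 0-14 7-8 22-12 8-10-6-48z"/><path data-sink="102 192" data-exterior="0" d="M44 72l-2 0 9 8 4 8 1 10-13 46-3 28-10 16 10-6 8 0 8 3 15 15 6 10 6 18 11 11 42 22 18 5 12 0-6-12-8-38-16-34 3-18 9-18-13-16-23-21-14-8-26-10z"/><path data-sink="396 160" data-exterior="0" d="M368 62l-38 17-14 15-4 10 0 14 8 24 0 14-4 12-8 10 16-4 12 3 8 7 14 20 20-12 22-6 0-118z"/><path data-sink="278 418" data-exterior="1" d="M382 320l-8 1-10 7-3 18-15 14-70 1-18 6-22 14 11 19 4 18 105 0 5-8-1-54 6-6 14-3 3-3 5-20z"/><path data-sink="16 158" data-exterior="1" d="M36 69l-20 3 0 116 10 2 7-6 7-12 3-28 13-46-1-10-4-8z"/><path data-sink="16 374" data-exterior="1" d="M16 335l0 83 50 0 2-6 0-10-5-10-31-28z"/><path data-sink="226 418" data-exterior="1" d="M228 378l-4 0-8 8-16 32 51 0-2-12-9-22z"/><path data-sink="16 38" data-exterior="1" d="M44 34l-28 0 0 37 10-1 8-4 5-10z"/>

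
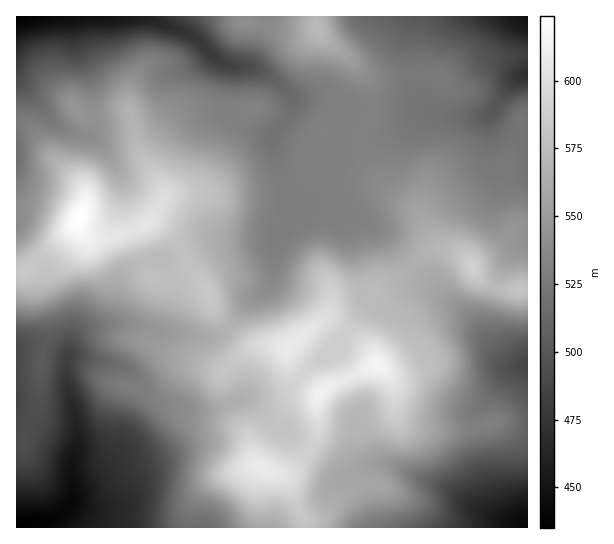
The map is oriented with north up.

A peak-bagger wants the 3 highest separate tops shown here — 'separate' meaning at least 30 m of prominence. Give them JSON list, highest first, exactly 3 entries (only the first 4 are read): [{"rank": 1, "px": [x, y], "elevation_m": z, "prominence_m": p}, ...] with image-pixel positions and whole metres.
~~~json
[{"rank": 1, "px": [79, 218], "elevation_m": 624, "prominence_m": 189}, {"rank": 2, "px": [377, 366], "elevation_m": 616, "prominence_m": 48}, {"rank": 3, "px": [317, 27], "elevation_m": 573, "prominence_m": 42}]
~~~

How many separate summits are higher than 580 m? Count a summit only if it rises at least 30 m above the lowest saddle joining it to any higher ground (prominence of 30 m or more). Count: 2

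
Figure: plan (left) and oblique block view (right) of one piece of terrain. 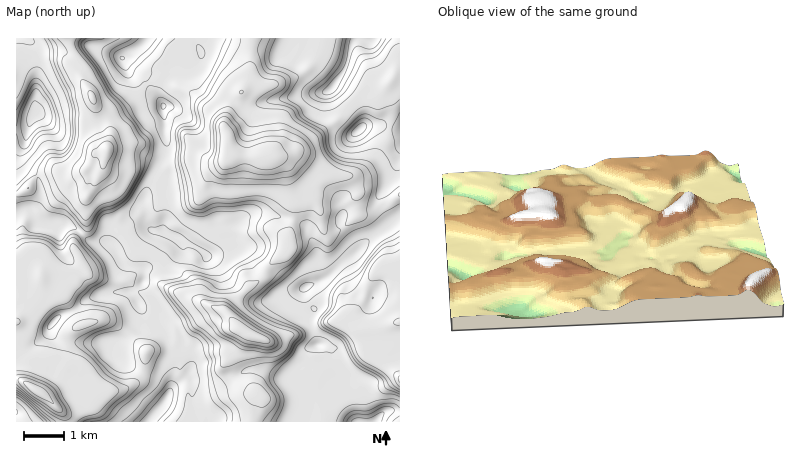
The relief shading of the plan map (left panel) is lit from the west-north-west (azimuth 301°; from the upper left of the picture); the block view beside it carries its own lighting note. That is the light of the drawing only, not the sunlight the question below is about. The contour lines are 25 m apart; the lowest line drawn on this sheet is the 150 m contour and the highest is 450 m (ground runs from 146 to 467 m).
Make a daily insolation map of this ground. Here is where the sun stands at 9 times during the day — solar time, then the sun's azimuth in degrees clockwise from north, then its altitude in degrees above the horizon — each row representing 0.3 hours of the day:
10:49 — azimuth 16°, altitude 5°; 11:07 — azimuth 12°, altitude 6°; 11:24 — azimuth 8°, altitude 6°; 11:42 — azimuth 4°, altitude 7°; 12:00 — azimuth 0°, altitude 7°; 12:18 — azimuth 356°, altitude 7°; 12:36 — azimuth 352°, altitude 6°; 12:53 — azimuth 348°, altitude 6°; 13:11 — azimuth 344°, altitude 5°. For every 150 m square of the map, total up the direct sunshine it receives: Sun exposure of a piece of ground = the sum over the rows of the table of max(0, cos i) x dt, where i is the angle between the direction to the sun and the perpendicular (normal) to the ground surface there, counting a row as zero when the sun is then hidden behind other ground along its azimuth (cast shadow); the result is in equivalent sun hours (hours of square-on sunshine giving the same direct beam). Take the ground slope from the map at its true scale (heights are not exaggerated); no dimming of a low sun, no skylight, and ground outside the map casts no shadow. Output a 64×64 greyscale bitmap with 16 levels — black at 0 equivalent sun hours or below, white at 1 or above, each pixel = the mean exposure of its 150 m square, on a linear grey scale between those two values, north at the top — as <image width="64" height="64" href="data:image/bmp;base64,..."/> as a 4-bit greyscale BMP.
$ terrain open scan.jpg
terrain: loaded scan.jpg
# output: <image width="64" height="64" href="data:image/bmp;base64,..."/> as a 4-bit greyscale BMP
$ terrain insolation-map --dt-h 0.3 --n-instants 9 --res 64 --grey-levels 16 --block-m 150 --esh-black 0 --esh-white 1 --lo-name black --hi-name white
<image width="64" height="64" href="data:image/bmp;base64,Qk12CAAAAAAAAHYAAAAoAAAAQAAAAEAAAAABAAQAAAAAAAAIAAATCwAAEwsAABAAAAAAAAAAAAAAABEREQAiIiIAMzMzAERERABVVVUAZmZmAHd3dwCIiIgAmZmZAKqqqgC7u7sAzMzMAN3d3QDu7u4A////ACAAAAACEAAAABABNqllRERERVRDIRE0RERERBAAAAATEAAAADVDIQAAEQAUeYVERDISMzMhACNEREREEAAAAAEAAAAnlkRDEAABIAFHdUREIAASMzIRI0REREQxAAAAAAAAAouFREQxAAARABVlRUMhESMzMzREREREREQzIQAAAAE3mFREREQgAAEQAVVVRCIzRERFd2RERERERDMgAAAAJpy3VERFVWZBABEAJVVEMzRVVWiHVEREREREMgAAABW//pVERFVovKdTIxADVUQyNFVmVCEjREREREMhAAAA3/63VEREVpzcunU0MRJEQyEiMhEAAAI0REREQxAAABbLl1RERERXq6mIUyNDMzMzMgAAAAAAATREREQyAAACWWVUREVVVXvKdmUyIkREMzRVIQAAAAAAI0REMxAAATVWVVVVVVZovJZVVCIhNEQyIRMxAAAAAAACREMgAAE0RERFVVVneKy2Q0RDRDI0RDIAIyAAAAAAAAJWUxAAE0RERERXiJh4hiACNER5h2RDMQASAAAAAAARADZSAAAkREREREWJdlMQAAAjNYu5ZEMgAAAAAAASV1IAEQAAADREREREQ2hlMQAAAAE2iHZEMgAAAAABNZ77ZURDEAABNERERCNDNHZTIQAAAmdlVUMxAAAAIzWM/9vP/XQAACRFREMiNEMQF4dlQhEkVVVUQxABIQNUae/c7//HVEM0RVVVVUN1RCABaZiHZmVVVUQyAAEhIiWv/N7bl1VVraZVVndlZ2VEMQAEmqq6hlVlRDEAAhECWe2syYdlVVVryGVWeHZWVURDIAFIze2nVVREIAAiI4zet3QjRERFVEV4h3ZndlVEREREMQATaHZlNEMQAkWM7upkEAACNFZlRFZ4dkVVVURERERDAAAUVVRFQgFFZ5ms25YgAAASRoh2iHdlMkREREQ0REQgAAEiI2dCS9y5iKu6h1MQAAARNoibl2UxJEREREREVEIAE0VENFi+/+zN2ph2d0IAAAABNorKhkISREREVURFVERWZWVDVnd3nf/amHZ3ZCEAARERR6u5ZDNEREVVVWVEZ3ZVZVRVRVi8y5iKu5dlMQABMzIkZ6uVRERERVVXdUWJlVVDMzRFeId3h2etyqhBAAATMiJGeclVVFREVWdTR6yFVERERVVndlREVVeaunQyAAIgAjRnvZdlZUVWmVR7yFVEREVVVmVVQhJERFZndlQxAQABIzV72piXd4vdl6tTRDNEVWd3ZUIQEjQzMzNFVVQxAAASIkjdus7//8rMoQESI0RXiIdUEAEiMyIhESRVVkEBIQARNYzbvO7ZZZswAAAjRFdlVBARABIRESIhNVVlMiNEEAATRpqHZVQyEQAAAAI0QyIyESAAAAABI0Vnd2QiI1ZBAAE0V3dUMgAAAAAAACMyESIzEAAAAAABNnd2QQESRVQRERJFREMgAAASEAAAEzIyEjIAAAAAAAABIhEQASMiRERDIRMAEiAAACEQAAACNEQzMgAAAAAAAAAAEiIiRVMjNEVDEAABIhACIBIQAAE0RERDIhAAAAAAAAEjREREQzIiNWUwAAEiISMzESIgACNEREQ0QxAAAAAAASNEREQyIzIjaGNyEzIiNEQxEjMAEkREQzRDIQAAAAAAATREQyESRUNXmblkMiMzMzEBIyACREQyI0IQAAAAAAAAE0RCEAEkVEVpjJQiNEMjQgEjQQFERDIjQgAAAAAAAAABNEQzMiRVRFZYlTNEVDMzETRDEDREMiRCEAAAAAAAAAATREVmd3dlRWaHZmZWdSMyNERBJEQxJEQhEAAAERABEAJEac3LmGVWiHmZq4eGMzETRVMjVUNEVVRDMiIzMyIhEUa+/+y4VVeKiKzv12ZEMRJEMiRVVVRol1RFVVVVVUMjWd26qXZVZ4uni8vJVnZUREQRNFVVVFZlVFd3ZmZmZWdpl5u5dmZmaJh3h4louqqGVEVVVTNFVURUarupiHeJqGZWisyodlVnq7unZ1abyoZWm4ZlM2dlREVpq8zMqaundkMiSKh2VVaM3JZERWeJhle6hmV87aYzRoiJq7qrupzZQgAAR2VUNFioVDNERWd2e6hlVX38dVZ5qHeJqqqc/9lCEAABREMjNFVDNFQzRVe8hlZ1Z4U0fMuoZmZnd67admZCAAACMhEjIhI0QxE1V5hVWIiGQiRr24ZVZmZ4mHVVZlQgABEiABEQEjIyAUV6l1RVEjM0ZleZZEWKvO/ZZomGVEMjMyIQAAASETIkaMyWVVIAEzaqdVZDMzM1eZeK3tt1REREQzAAACITM1d76mVUQQEiNquWVUMzIAABNFVGrLdUREM0MQABIQI1mIuXZlQyNDRneIdVZlRDEAATEAAnmGREQzNDAAIgAkiYuneXVURFZ3d4mHVWZVZlUxIgAAOIdVVVM0QQExATV2m3aKdlVEVVVWiYd2VVabu4YyIQAWiGVVZUVDIzECRVe5aKl3VERVVVVoiIdlV63tuGQzIAN4dVVWVURDISRVbMd6h5l1RERERVeId3Znial2ZlQxAleIdlVUREQ0VlW+hXQTaZhkRERFVndmd3ZVZVVVVEMSV5u4ZVRERDRlSelUIAA3mXVERERFZ3ZmZTNEVUVURDJHnNt1RVVTESJXMAEQAAR5llRERERXdlVDMjREREREMkeZq5dXZEEAAjAAAAAAAUaZZURERFd1VDIhJEREREQyJWVYqY"/>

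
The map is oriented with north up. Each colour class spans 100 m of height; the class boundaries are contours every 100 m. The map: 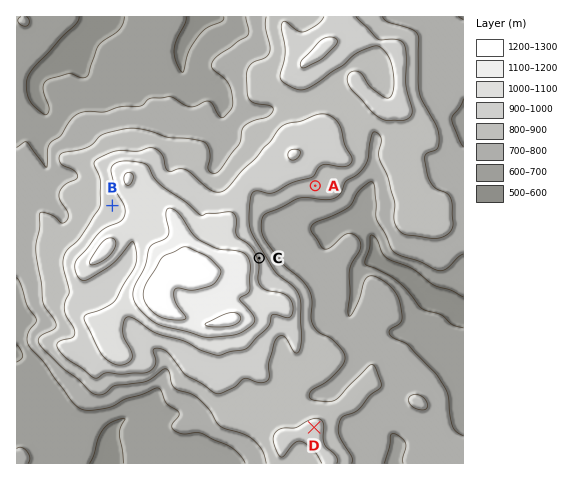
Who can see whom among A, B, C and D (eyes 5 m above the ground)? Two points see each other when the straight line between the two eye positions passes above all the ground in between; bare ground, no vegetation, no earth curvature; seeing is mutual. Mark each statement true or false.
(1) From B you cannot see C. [true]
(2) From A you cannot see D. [false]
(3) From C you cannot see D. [true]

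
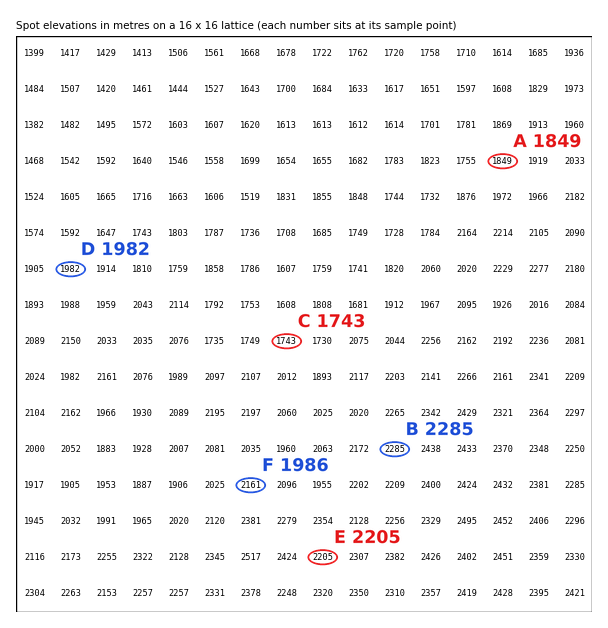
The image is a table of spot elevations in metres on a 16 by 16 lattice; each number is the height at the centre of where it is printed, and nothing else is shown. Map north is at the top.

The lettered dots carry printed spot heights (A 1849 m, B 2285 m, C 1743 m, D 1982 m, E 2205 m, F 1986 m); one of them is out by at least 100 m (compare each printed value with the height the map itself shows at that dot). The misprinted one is F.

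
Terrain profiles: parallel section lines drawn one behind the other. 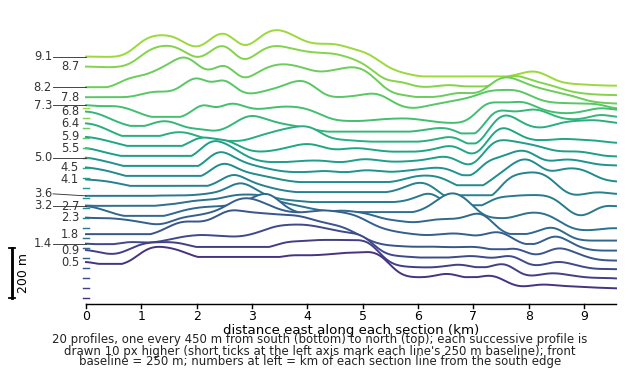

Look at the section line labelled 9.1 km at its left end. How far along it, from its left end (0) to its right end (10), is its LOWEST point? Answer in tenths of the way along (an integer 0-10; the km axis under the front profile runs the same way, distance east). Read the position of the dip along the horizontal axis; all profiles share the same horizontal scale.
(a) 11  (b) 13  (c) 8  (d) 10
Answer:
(d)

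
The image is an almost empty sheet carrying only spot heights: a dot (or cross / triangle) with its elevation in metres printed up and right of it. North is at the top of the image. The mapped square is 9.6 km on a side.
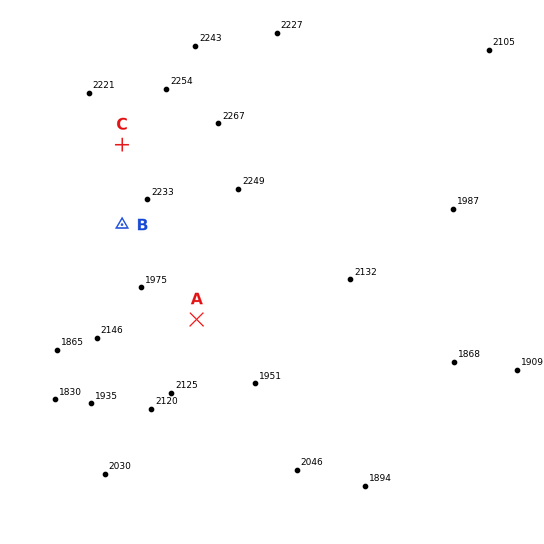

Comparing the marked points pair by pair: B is above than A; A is below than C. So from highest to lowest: C B A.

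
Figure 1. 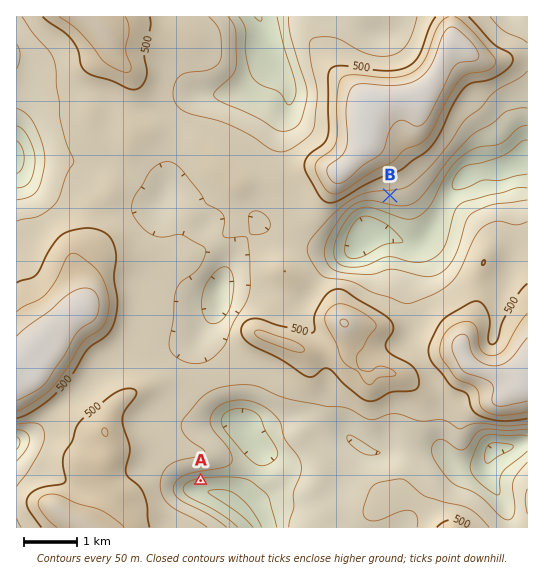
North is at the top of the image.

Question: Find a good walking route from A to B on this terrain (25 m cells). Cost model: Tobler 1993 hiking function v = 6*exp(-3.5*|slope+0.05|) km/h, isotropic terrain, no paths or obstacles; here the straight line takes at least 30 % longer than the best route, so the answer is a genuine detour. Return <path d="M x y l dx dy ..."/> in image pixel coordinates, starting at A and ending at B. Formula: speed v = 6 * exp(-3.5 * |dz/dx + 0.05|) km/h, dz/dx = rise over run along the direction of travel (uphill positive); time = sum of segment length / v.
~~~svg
<path d="M201 481l1-3 7-7 2-5 0-20-8-16 0-17 30-59 0-23 8-16 6-6 23-46 7-6 40-20 33-34 16-8 24 0"/>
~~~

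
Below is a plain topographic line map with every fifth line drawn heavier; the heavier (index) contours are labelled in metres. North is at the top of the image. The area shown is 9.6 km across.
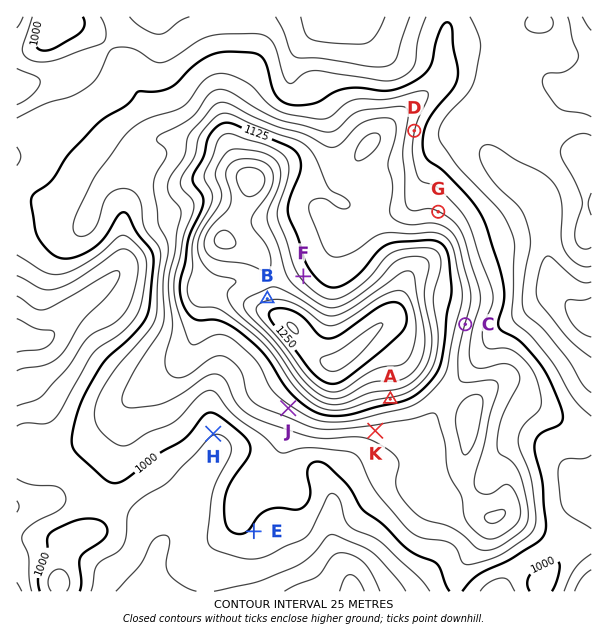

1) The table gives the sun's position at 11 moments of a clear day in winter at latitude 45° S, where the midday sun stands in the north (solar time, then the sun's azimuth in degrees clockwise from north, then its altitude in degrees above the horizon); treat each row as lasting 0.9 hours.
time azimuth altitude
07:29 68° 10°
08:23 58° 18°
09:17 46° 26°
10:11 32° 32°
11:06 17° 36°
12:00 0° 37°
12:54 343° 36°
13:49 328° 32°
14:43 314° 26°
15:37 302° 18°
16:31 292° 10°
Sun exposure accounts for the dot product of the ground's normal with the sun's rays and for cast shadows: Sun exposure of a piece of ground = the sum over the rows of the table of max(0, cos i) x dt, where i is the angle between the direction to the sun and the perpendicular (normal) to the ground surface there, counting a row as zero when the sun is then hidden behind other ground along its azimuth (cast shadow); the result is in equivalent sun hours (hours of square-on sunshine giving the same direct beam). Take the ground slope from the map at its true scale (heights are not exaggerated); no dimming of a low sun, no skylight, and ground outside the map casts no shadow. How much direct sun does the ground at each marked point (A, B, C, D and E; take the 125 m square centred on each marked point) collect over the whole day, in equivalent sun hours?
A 2.8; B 5.1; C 3.9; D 3.9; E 4.1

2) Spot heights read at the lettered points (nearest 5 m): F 1145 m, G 1050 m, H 975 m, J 1095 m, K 1065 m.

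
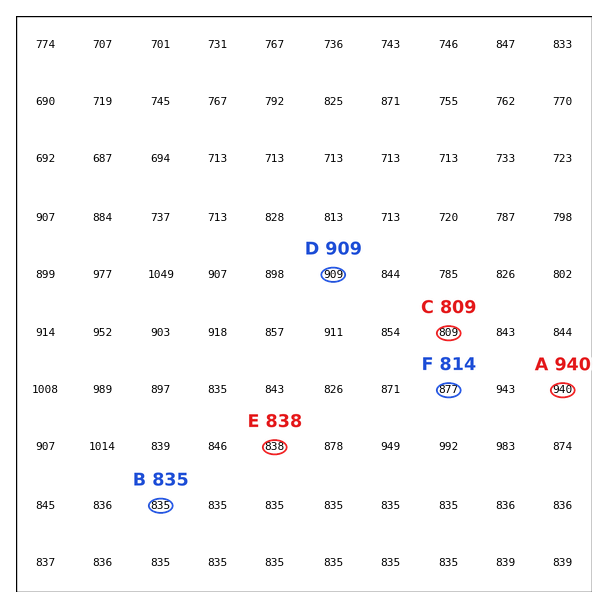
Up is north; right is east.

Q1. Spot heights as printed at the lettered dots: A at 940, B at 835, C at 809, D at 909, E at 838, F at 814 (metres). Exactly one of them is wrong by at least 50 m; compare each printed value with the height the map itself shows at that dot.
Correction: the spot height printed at F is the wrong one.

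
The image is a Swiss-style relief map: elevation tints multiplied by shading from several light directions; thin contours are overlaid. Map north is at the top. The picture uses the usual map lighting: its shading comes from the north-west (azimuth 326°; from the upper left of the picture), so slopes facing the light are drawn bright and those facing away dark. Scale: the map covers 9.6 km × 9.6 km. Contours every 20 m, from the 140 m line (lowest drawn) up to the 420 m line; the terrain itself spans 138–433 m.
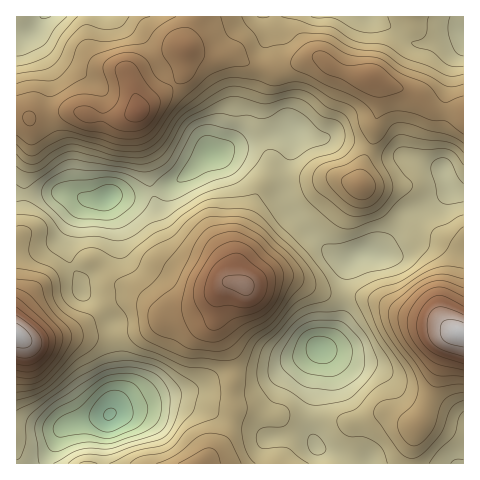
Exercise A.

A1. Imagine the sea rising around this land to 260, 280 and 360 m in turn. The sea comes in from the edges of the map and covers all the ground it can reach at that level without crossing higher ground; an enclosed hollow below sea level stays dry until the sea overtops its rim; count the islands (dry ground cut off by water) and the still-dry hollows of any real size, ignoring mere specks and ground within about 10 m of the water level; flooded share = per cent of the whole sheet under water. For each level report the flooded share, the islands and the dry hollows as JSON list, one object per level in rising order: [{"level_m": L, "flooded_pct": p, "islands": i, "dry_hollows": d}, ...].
[{"level_m": 260, "flooded_pct": 38, "islands": 0, "dry_hollows": 0}, {"level_m": 280, "flooded_pct": 53, "islands": 0, "dry_hollows": 0}, {"level_m": 360, "flooded_pct": 93, "islands": 2, "dry_hollows": 0}]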